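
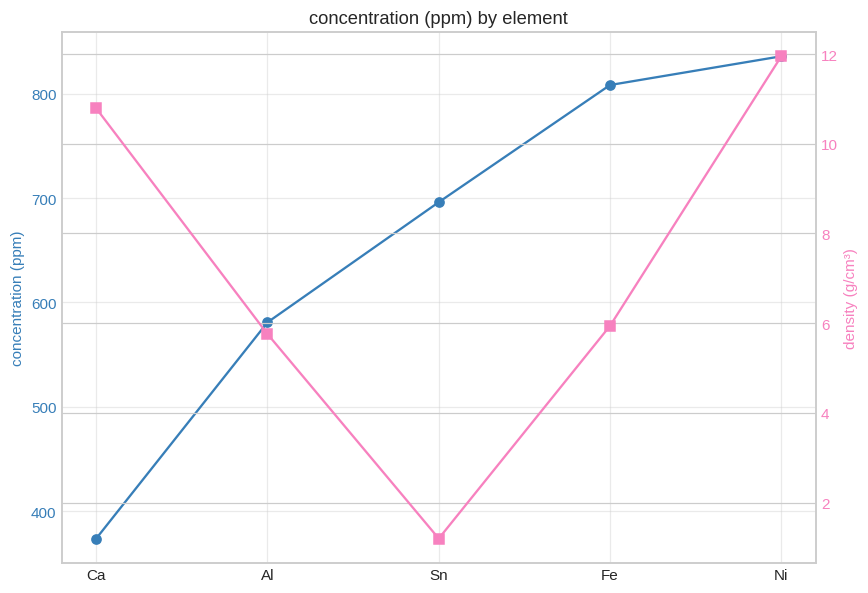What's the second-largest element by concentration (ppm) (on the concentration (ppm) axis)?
Fe

Top 3 (on the concentration (ppm) axis): Ni ≈ 850, Fe ≈ 800, Sn ≈ 700.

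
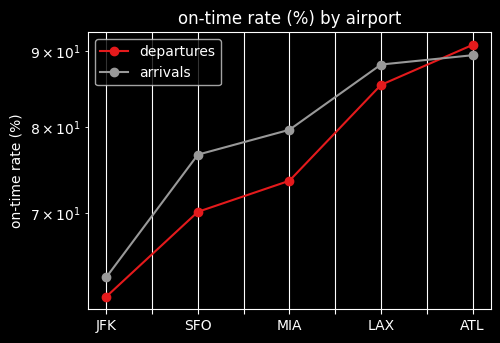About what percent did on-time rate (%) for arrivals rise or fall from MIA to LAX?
≈ +12.5%

MIA ≈ 80, LAX ≈ 90; (90 − 80) / 80 ≈ +12.5%.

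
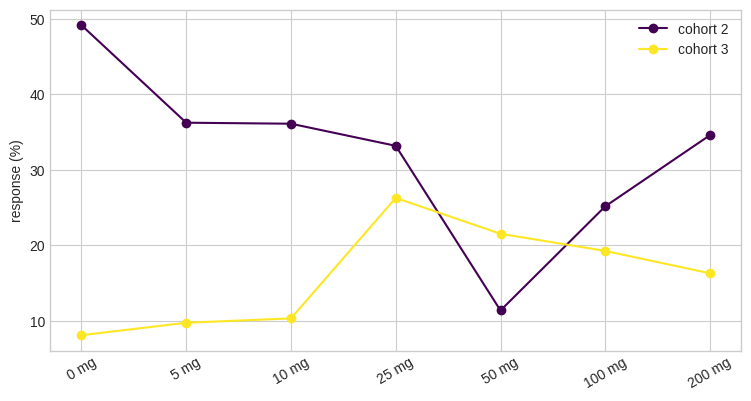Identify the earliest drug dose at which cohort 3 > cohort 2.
50 mg

25 mg: cohort 3 ≈ 25 vs cohort 2 ≈ 35 (not yet); 50 mg: cohort 3 ≈ 20 vs cohort 2 ≈ 10 (first crossover).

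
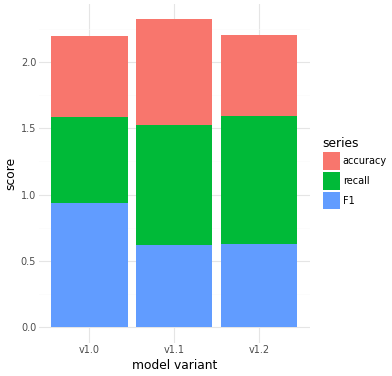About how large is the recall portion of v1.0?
≈ 0.6

recall top ≈ 1.6, bottom ≈ 1.0; segment ≈ 0.6.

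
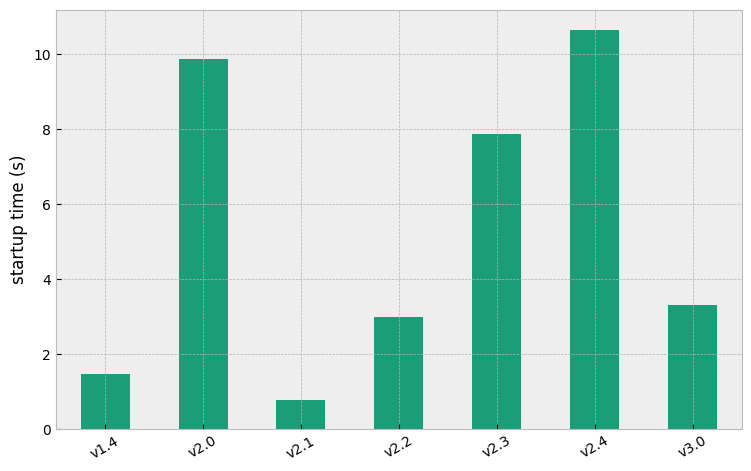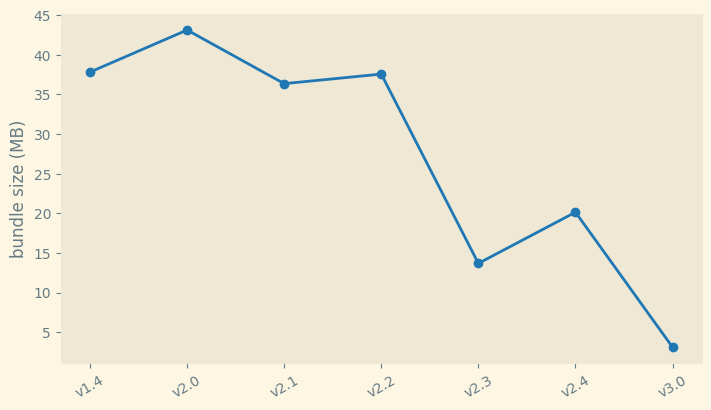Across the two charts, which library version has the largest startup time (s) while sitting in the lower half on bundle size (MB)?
Chart 2 median bundle size (MB) ≈ 35; below-median library versions: v2.3, v2.4, v3.0. Among those, v2.4 has the highest startup time (s) (≈ 11).

v2.4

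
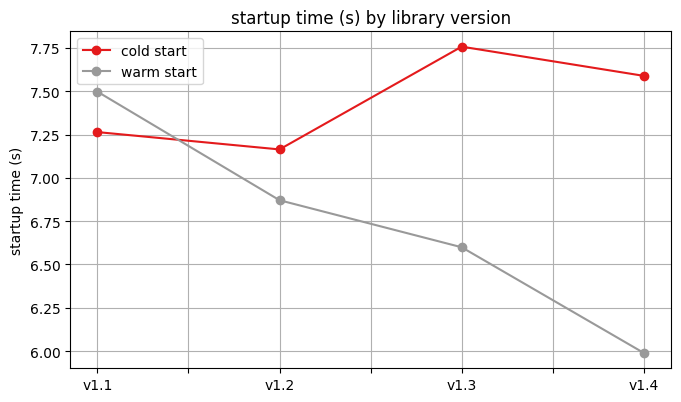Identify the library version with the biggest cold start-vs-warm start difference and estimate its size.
v1.4: cold start ≈ 7.6, warm start ≈ 6.0 → gap ≈ 1.6. Next-largest (v1.3) is only ≈ 1.2.

v1.4, ≈ 1.6 s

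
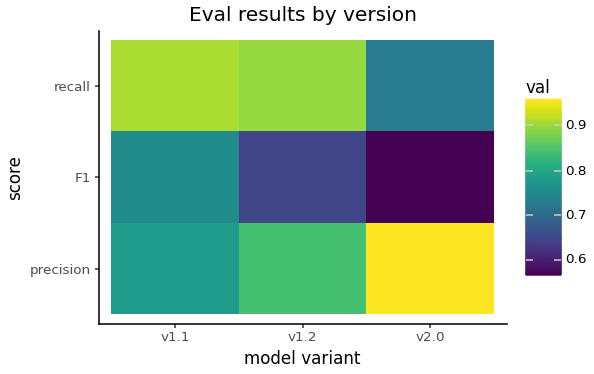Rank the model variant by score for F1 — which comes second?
v1.2

Top 3 for F1: v1.1 ≈ 0.75, v1.2 ≈ 0.65, v2.0 ≈ 0.55.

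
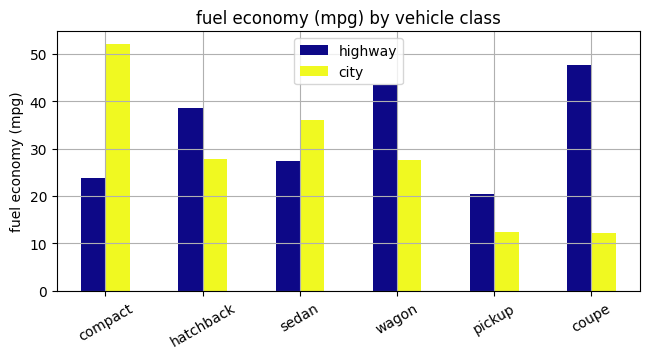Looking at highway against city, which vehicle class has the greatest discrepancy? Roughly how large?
coupe: highway ≈ 50, city ≈ 10 → gap ≈ 40. Next-largest (compact) is only ≈ 25.

coupe, ≈ 40 mpg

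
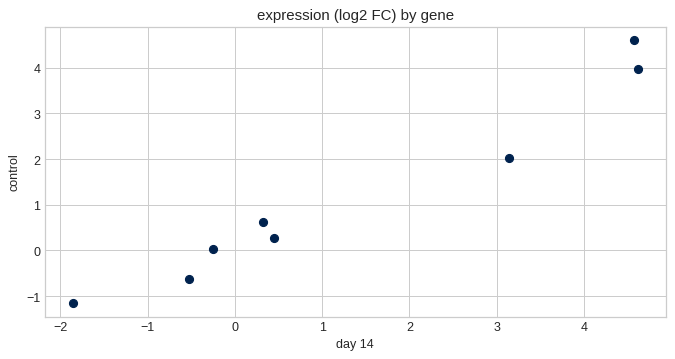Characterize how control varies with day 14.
positive, strong

Points are positively correlated; strong (|r| ≈ 1.0).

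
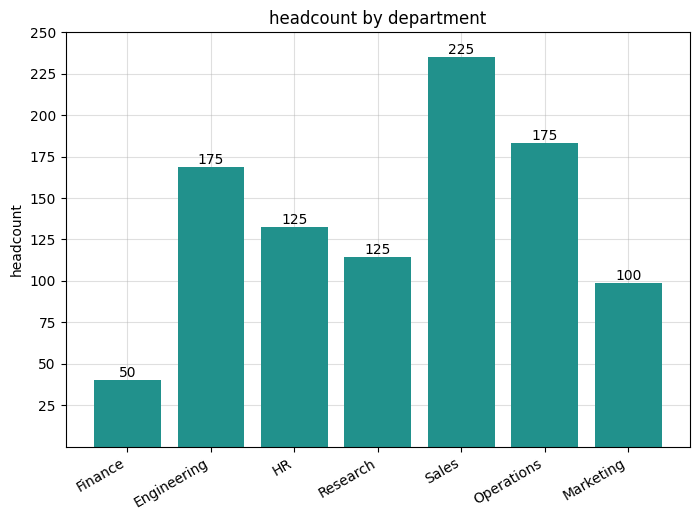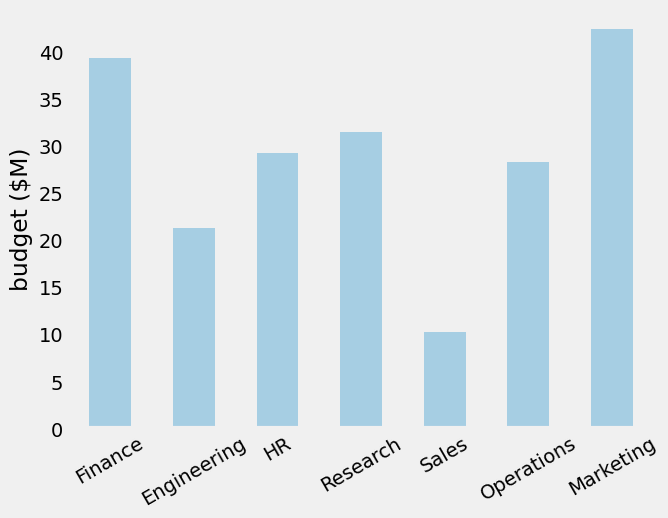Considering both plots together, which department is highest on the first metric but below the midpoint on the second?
Chart 2 median budget ($M) ≈ 30; below-median departments: Engineering, Sales, Operations. Among those, Sales has the highest headcount (≈ 225).

Sales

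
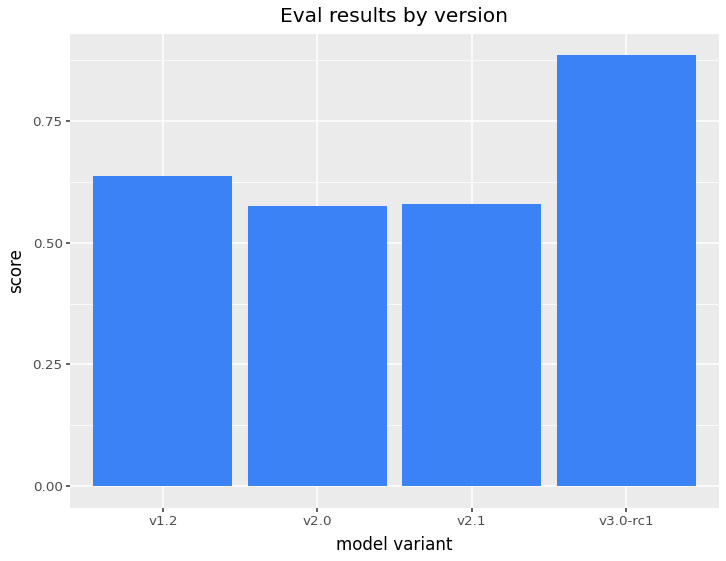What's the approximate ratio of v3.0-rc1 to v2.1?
≈ 1.5×

v3.0-rc1 ≈ 0.9, v2.1 ≈ 0.6; 0.9/0.6 ≈ 1.5.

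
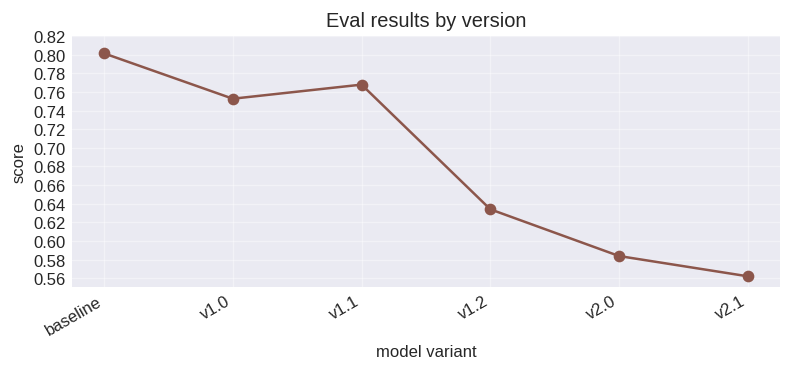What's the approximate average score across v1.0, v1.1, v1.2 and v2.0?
(0.76 + 0.76 + 0.64 + 0.58) / 4 ≈ 0.69.

≈ 0.69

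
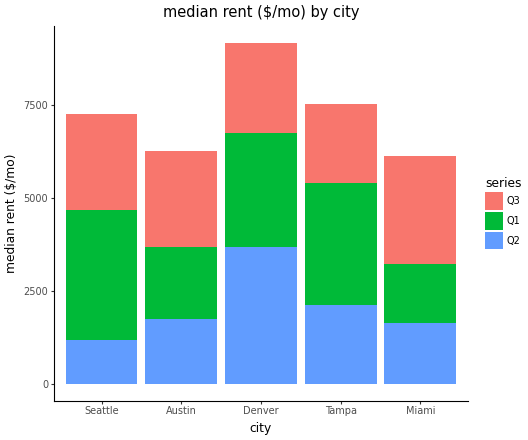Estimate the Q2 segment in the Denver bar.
≈ 4000

Q2 top ≈ 4000, bottom ≈ 0; segment ≈ 4000.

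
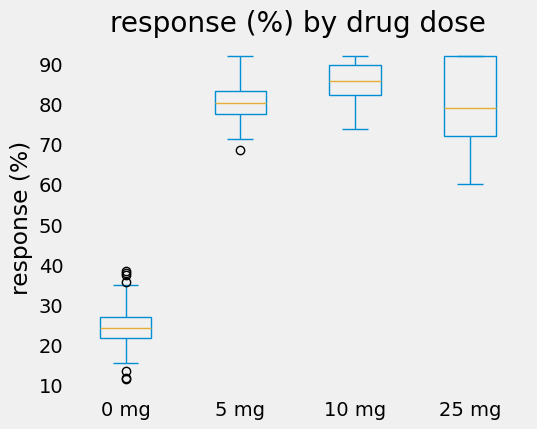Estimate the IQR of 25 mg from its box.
≈ 20

Q3 ≈ 90, Q1 ≈ 70; IQR ≈ 20.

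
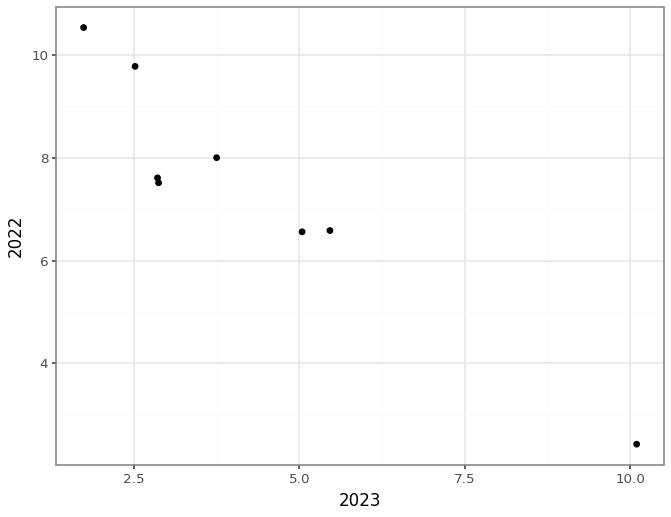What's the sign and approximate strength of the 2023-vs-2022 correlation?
Points are negatively correlated; strong (|r| ≈ 1.0).

negative, strong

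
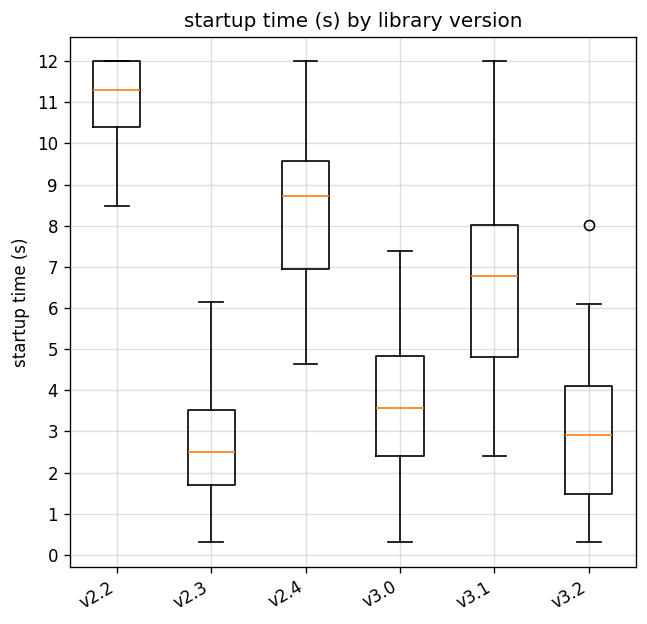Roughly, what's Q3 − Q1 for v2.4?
Q3 ≈ 10, Q1 ≈ 7; IQR ≈ 3.

≈ 3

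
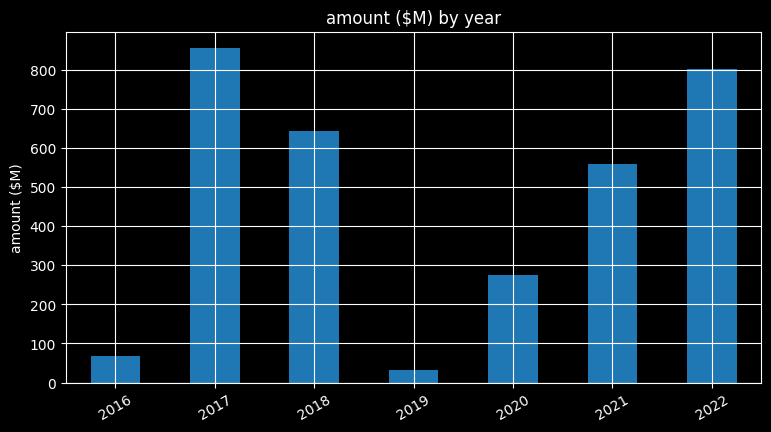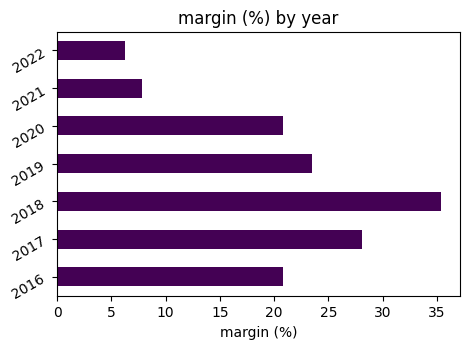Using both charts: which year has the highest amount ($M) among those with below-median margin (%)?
Chart 2 median margin (%) ≈ 20; below-median years: 2020, 2021, 2022. Among those, 2022 has the highest amount ($M) (≈ 800).

2022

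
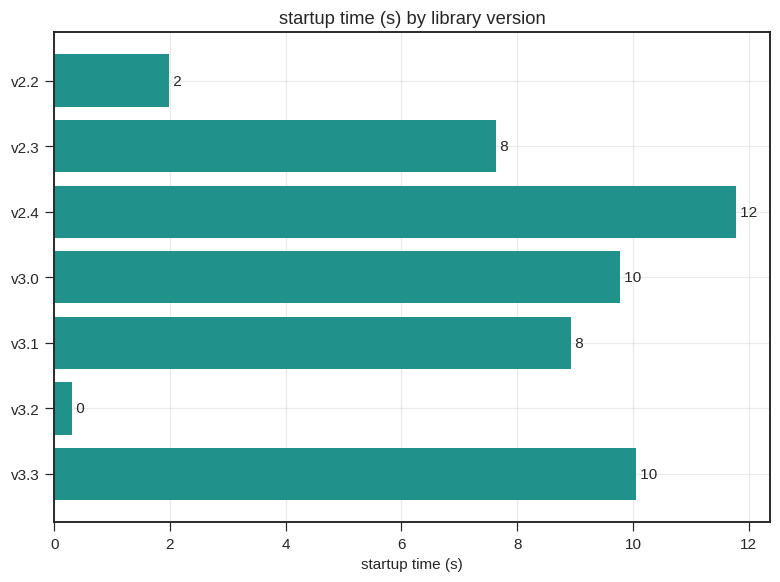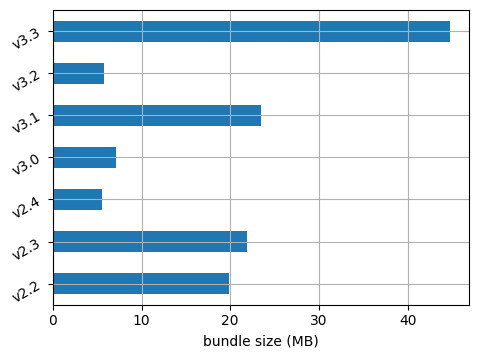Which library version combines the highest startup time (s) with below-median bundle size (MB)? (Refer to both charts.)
Chart 2 median bundle size (MB) ≈ 20; below-median library versions: v2.4, v3.0, v3.2. Among those, v2.4 has the highest startup time (s) (≈ 12).

v2.4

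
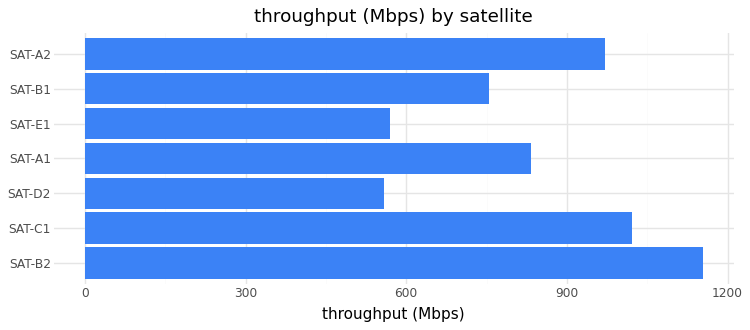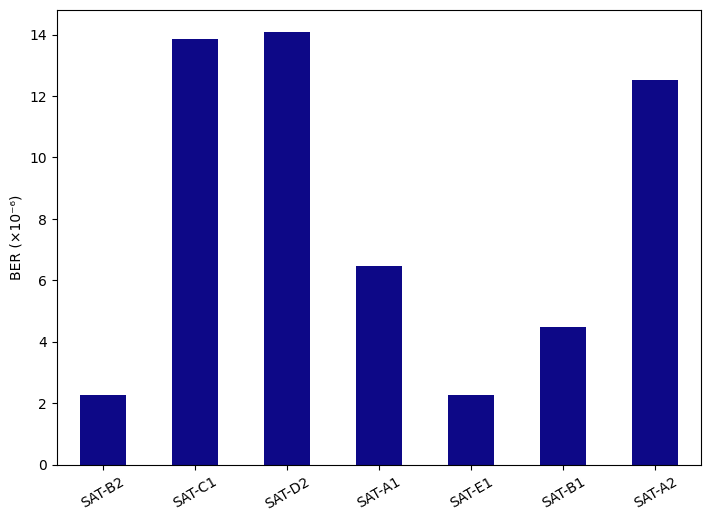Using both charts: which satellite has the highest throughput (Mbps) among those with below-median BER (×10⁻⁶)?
Chart 2 median BER (×10⁻⁶) ≈ 6; below-median satellites: SAT-B2, SAT-E1, SAT-B1. Among those, SAT-B2 has the highest throughput (Mbps) (≈ 1200).

SAT-B2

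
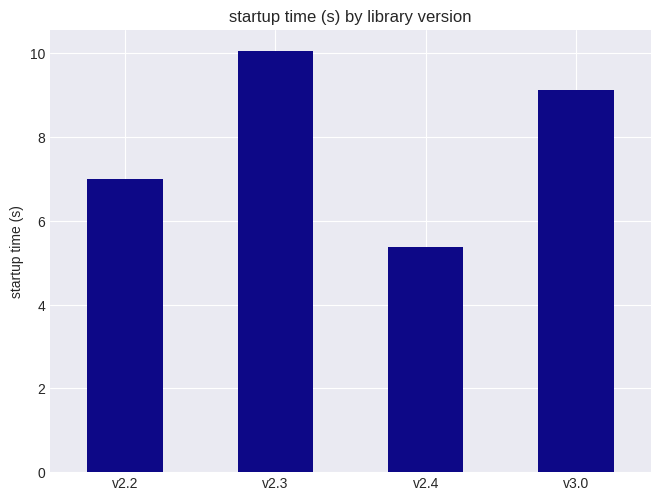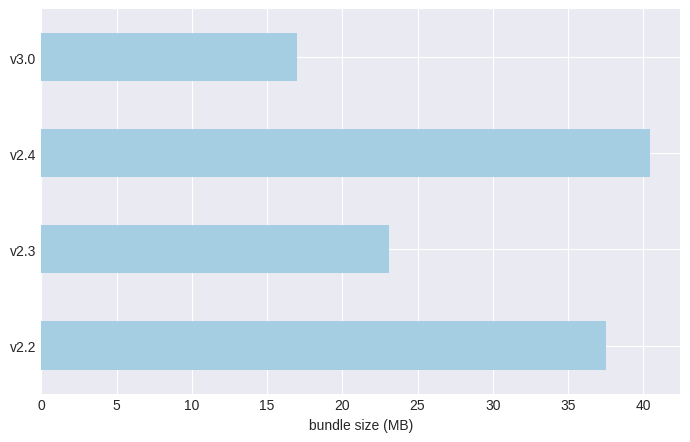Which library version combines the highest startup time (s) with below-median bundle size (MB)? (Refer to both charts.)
Chart 2 median bundle size (MB) ≈ 30; below-median library versions: v2.3, v3.0. Among those, v2.3 has the highest startup time (s) (≈ 10).

v2.3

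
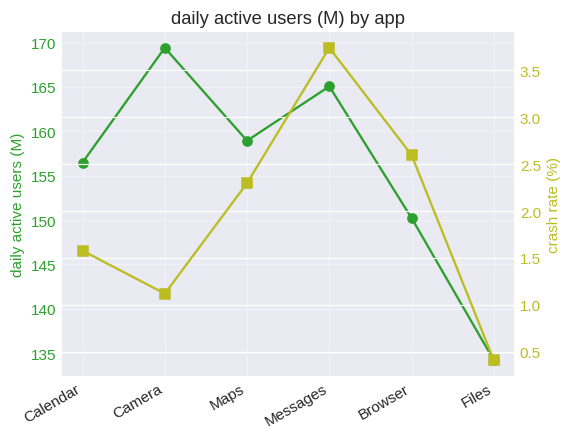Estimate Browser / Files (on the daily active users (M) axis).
≈ 1.11×

Browser ≈ 150, Files ≈ 135; 150/135 ≈ 1.11.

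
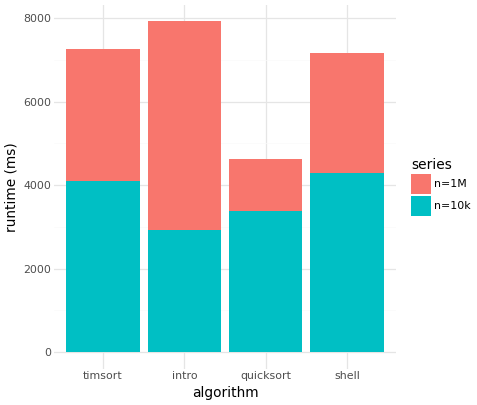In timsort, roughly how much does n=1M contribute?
≈ 3000

n=1M top ≈ 7000, bottom ≈ 4000; segment ≈ 3000.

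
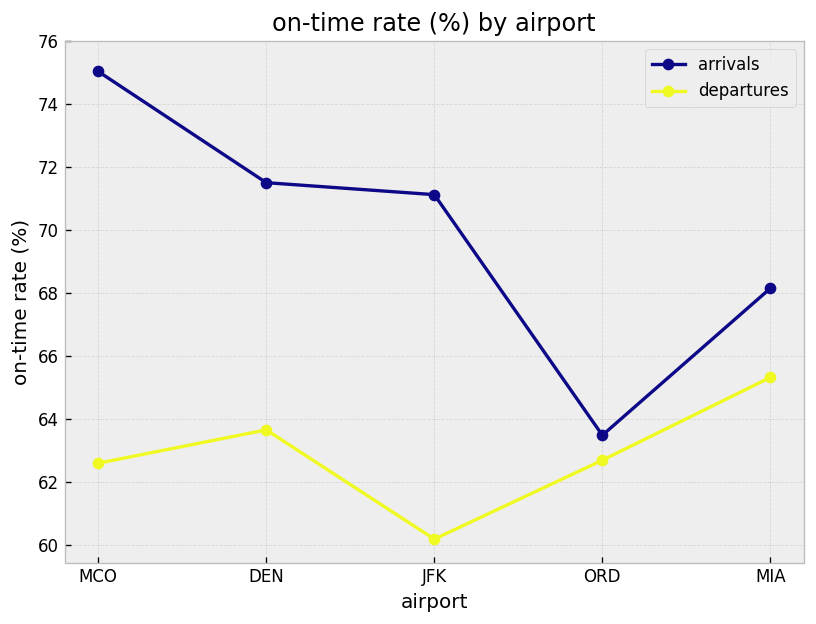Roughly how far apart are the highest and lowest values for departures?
≈ 6

Max MIA ≈ 66, min JFK ≈ 60; range ≈ 6.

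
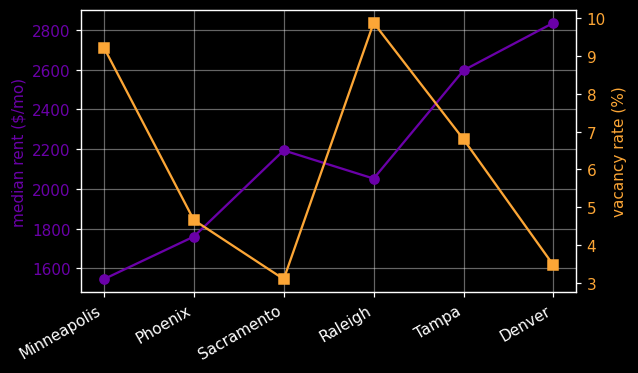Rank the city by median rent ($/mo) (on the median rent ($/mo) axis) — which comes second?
Top 3 (on the median rent ($/mo) axis): Denver ≈ 2800, Tampa ≈ 2600, Sacramento ≈ 2200.

Tampa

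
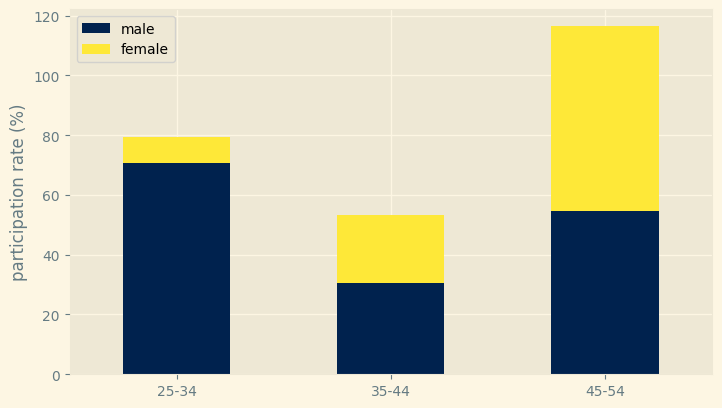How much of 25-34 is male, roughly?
male top ≈ 70, bottom ≈ 0; segment ≈ 70.

≈ 70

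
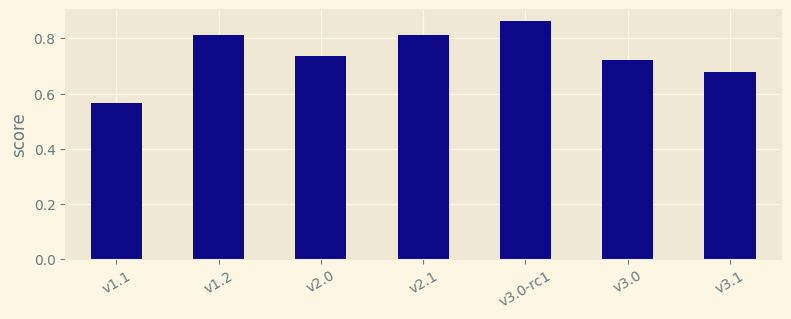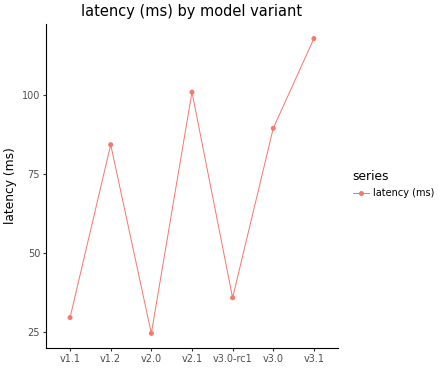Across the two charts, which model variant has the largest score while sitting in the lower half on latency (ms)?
v3.0-rc1

Chart 2 median latency (ms) ≈ 80; below-median model variants: v1.1, v2.0, v3.0-rc1. Among those, v3.0-rc1 has the highest score (≈ 0.9).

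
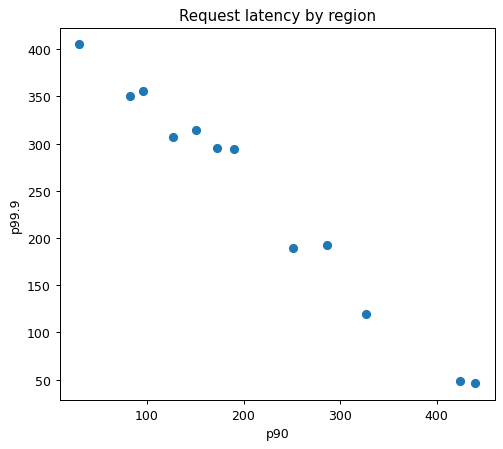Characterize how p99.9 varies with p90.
negative, strong

Points are negatively correlated; strong (|r| ≈ 1.0).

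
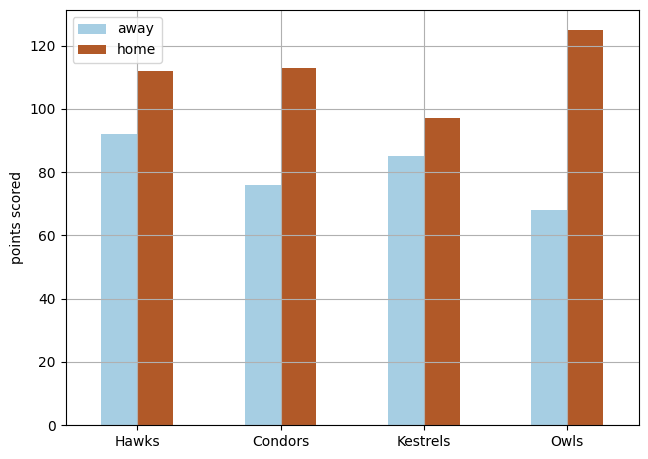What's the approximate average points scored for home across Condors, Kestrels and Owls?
≈ 113

(120 + 100 + 120) / 3 ≈ 113.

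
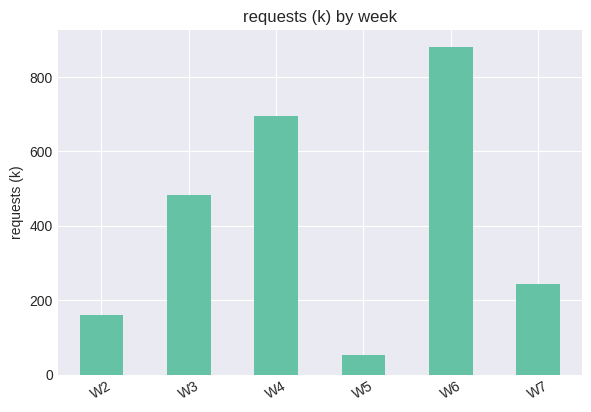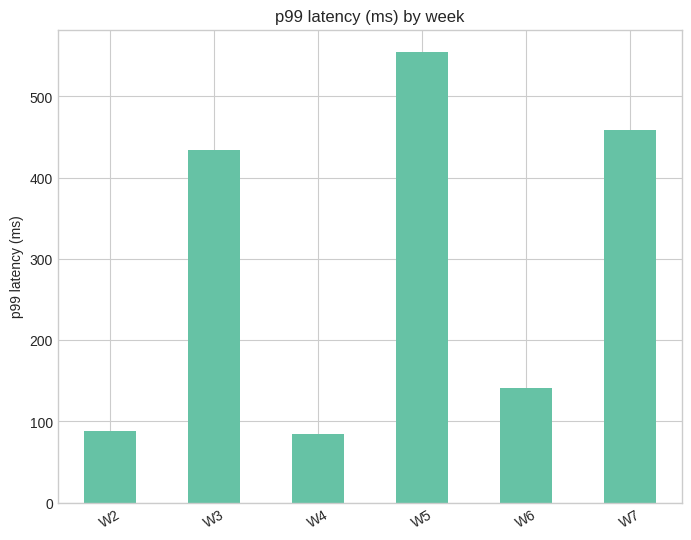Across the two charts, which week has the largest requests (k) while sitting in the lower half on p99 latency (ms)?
Chart 2 median p99 latency (ms) ≈ 300; below-median weeks: W2, W4, W6. Among those, W6 has the highest requests (k) (≈ 900).

W6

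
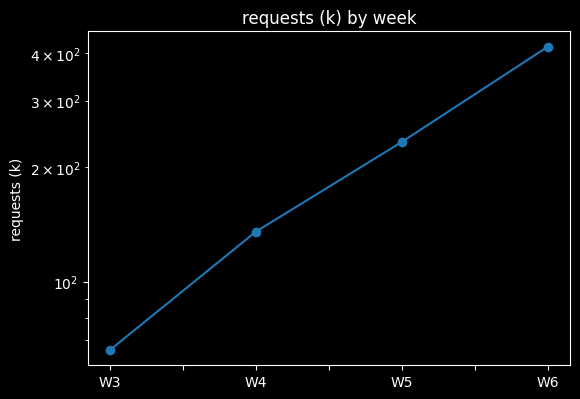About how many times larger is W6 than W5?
≈ 1.6×

W6 ≈ 400, W5 ≈ 250; 400/250 ≈ 1.6.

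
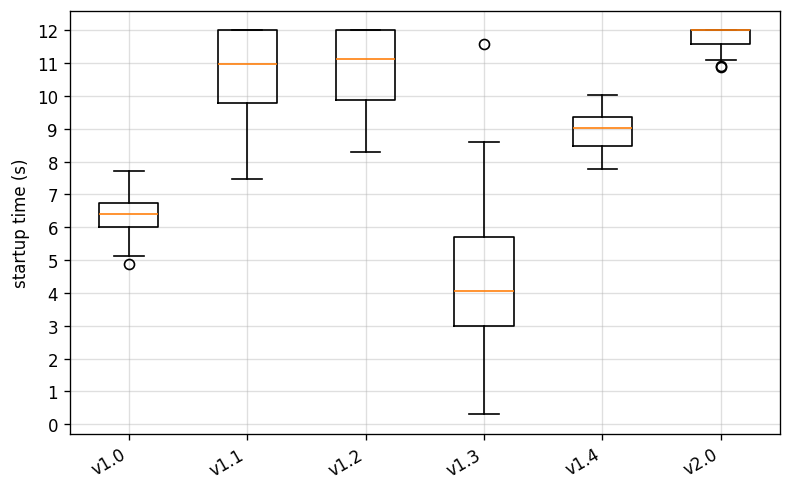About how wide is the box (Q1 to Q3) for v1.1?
≈ 2

Q3 ≈ 12, Q1 ≈ 10; IQR ≈ 2.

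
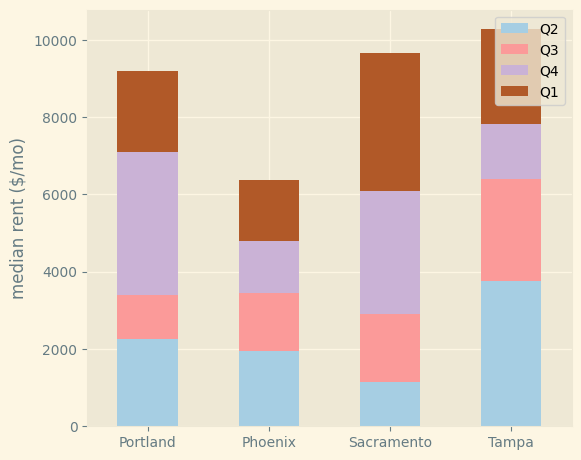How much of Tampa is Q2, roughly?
≈ 4000

Q2 top ≈ 4000, bottom ≈ 0; segment ≈ 4000.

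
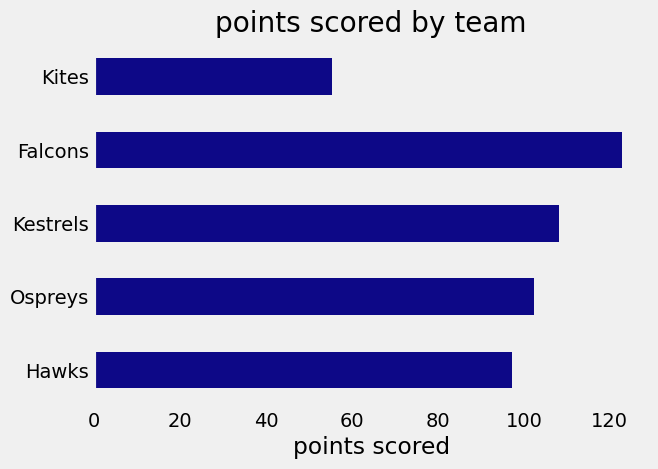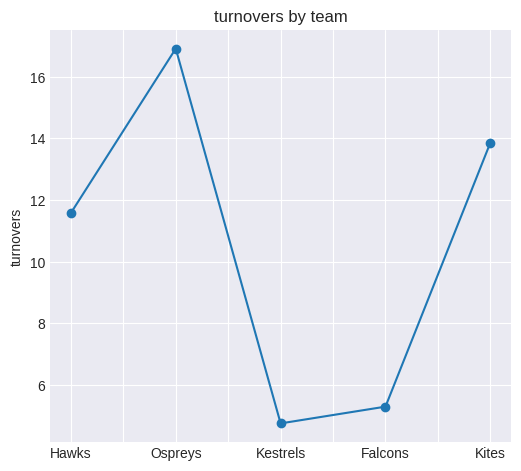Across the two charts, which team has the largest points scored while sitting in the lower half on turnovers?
Falcons

Chart 2 median turnovers ≈ 12; below-median teams: Kestrels, Falcons. Among those, Falcons has the highest points scored (≈ 120).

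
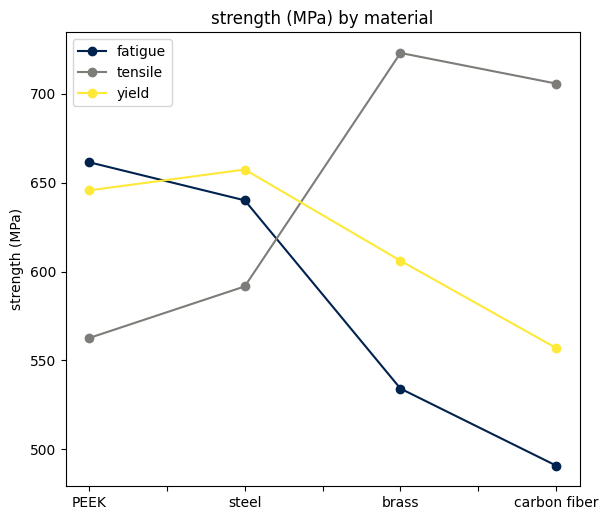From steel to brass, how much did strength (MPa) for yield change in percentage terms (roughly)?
≈ -9.1%

steel ≈ 660, brass ≈ 600; (600 − 660) / 660 ≈ -9.1%.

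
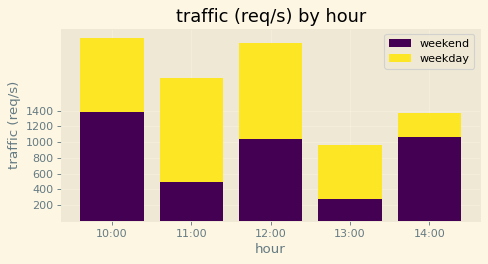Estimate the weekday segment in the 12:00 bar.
≈ 1200

weekday top ≈ 2200, bottom ≈ 1000; segment ≈ 1200.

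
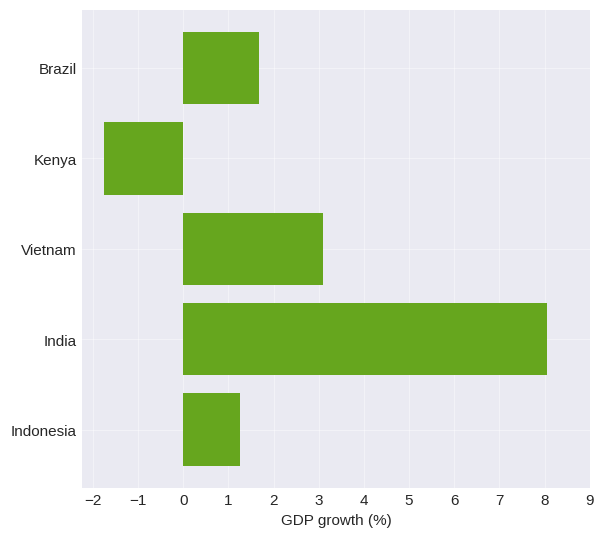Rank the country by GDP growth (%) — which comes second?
Vietnam

Top 3: India ≈ 8, Vietnam ≈ 3, Brazil ≈ 2.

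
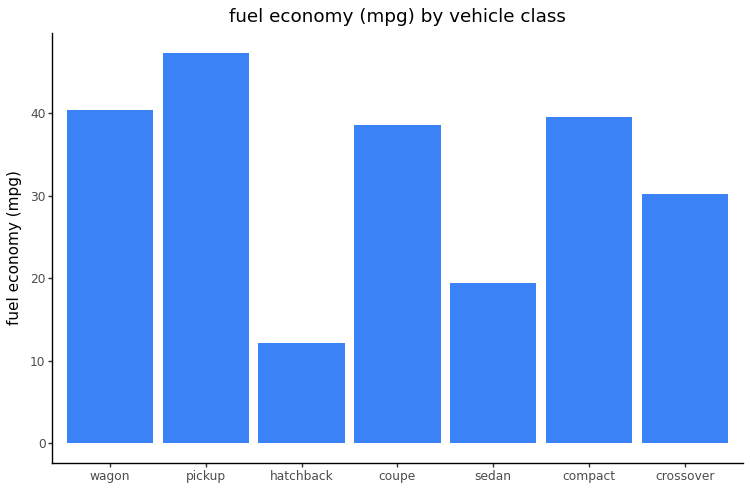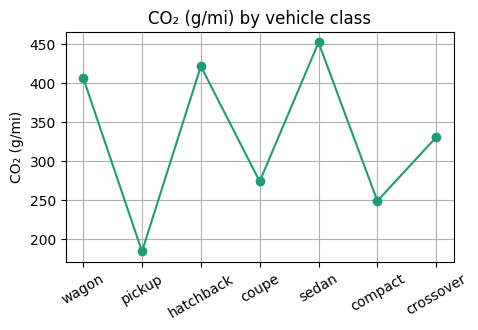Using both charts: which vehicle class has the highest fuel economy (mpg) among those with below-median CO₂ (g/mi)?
pickup

Chart 2 median CO₂ (g/mi) ≈ 350; below-median vehicle classes: pickup, coupe, compact. Among those, pickup has the highest fuel economy (mpg) (≈ 45).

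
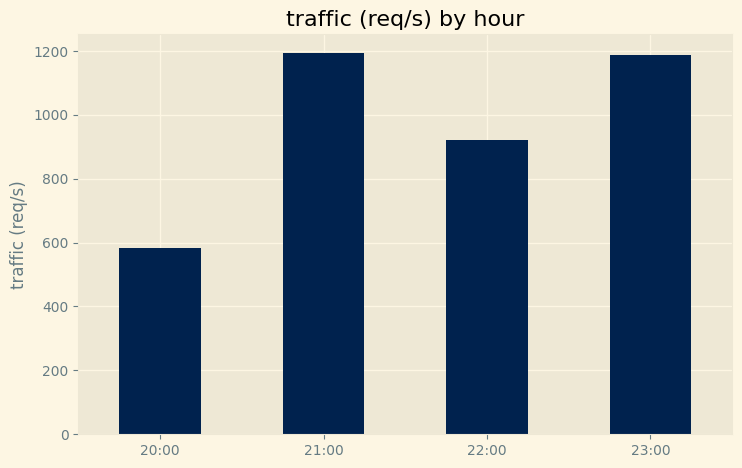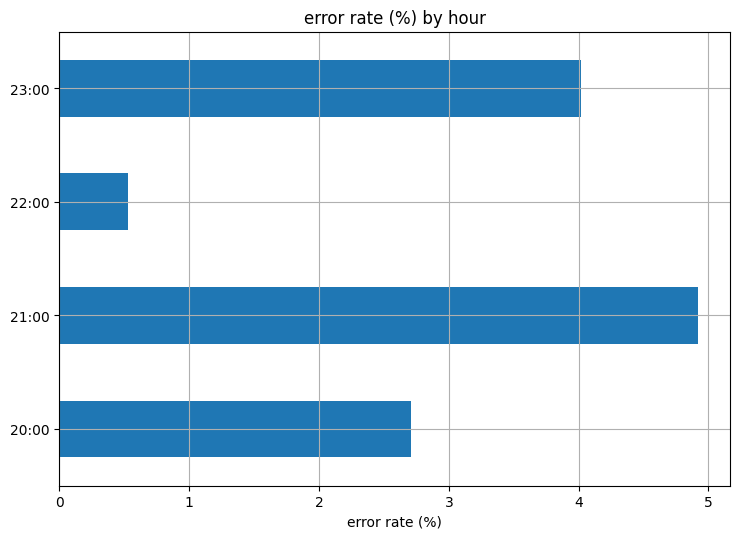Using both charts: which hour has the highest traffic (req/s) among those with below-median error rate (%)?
Chart 2 median error rate (%) ≈ 3.5; below-median hours: 20:00, 22:00. Among those, 22:00 has the highest traffic (req/s) (≈ 1000).

22:00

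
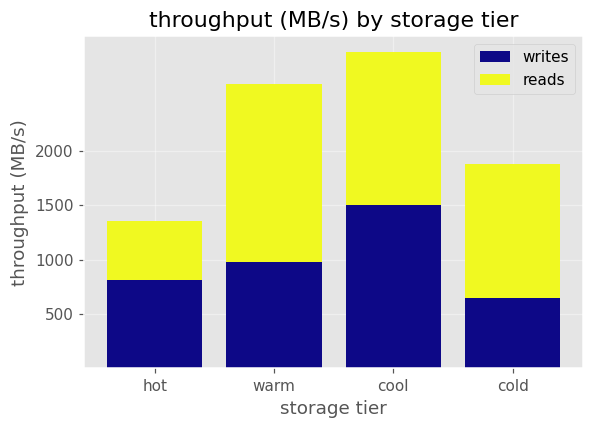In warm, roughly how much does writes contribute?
≈ 1000

writes top ≈ 1000, bottom ≈ 0; segment ≈ 1000.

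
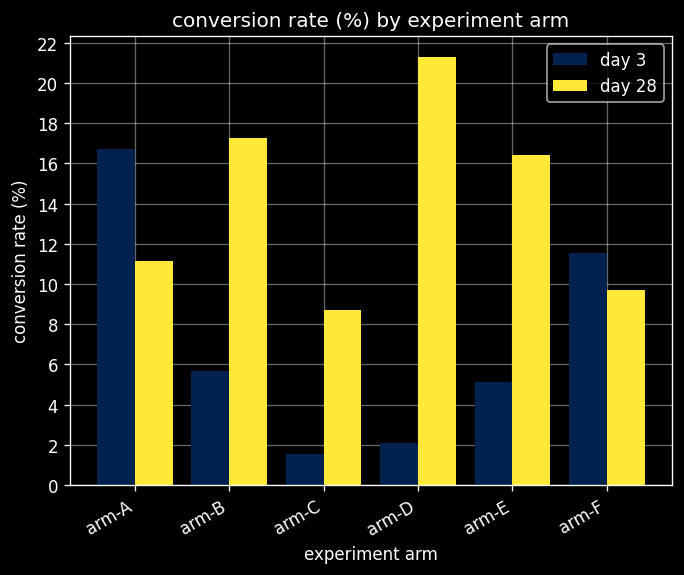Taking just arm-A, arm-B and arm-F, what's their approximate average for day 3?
≈ 11

(16 + 6 + 12) / 3 ≈ 11.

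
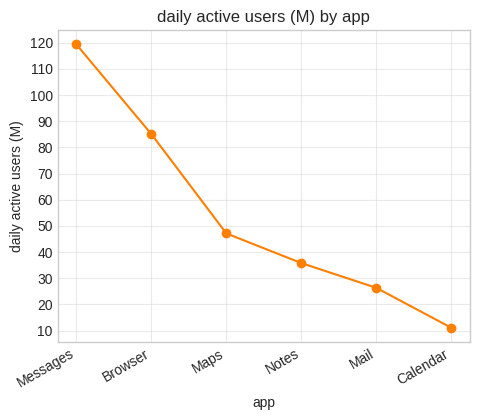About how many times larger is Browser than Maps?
≈ 1.8×

Browser ≈ 90, Maps ≈ 50; 90/50 ≈ 1.8.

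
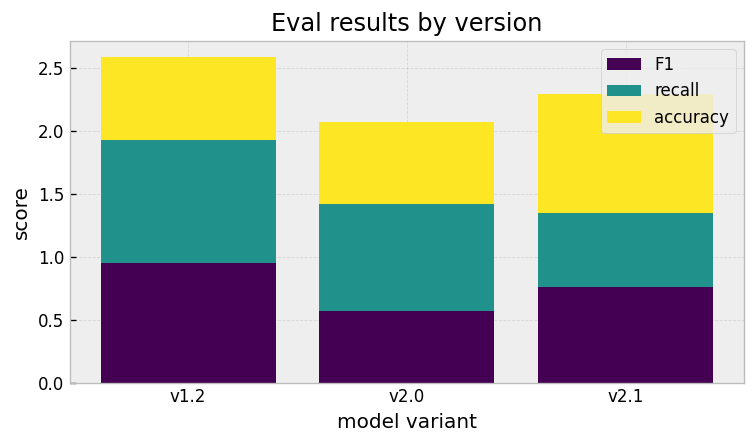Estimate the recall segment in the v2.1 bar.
≈ 0.5

recall top ≈ 1.5, bottom ≈ 1.0; segment ≈ 0.5.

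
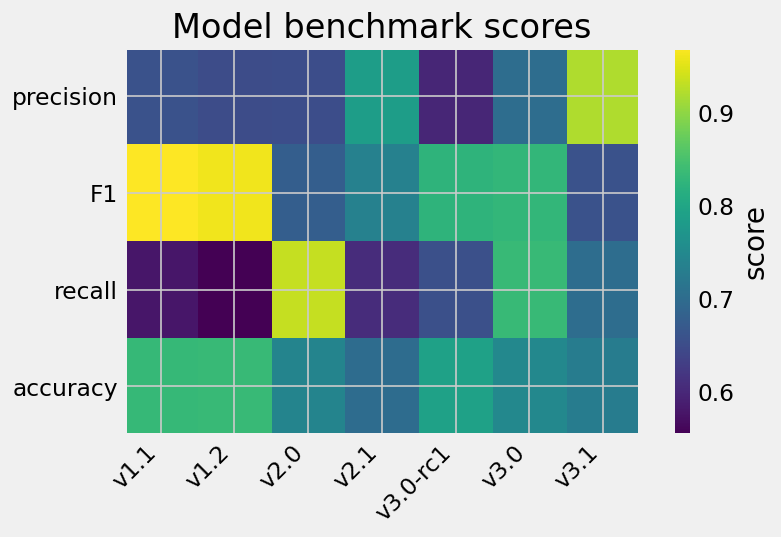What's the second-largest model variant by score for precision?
Top 3 for precision: v3.1 ≈ 0.90, v2.1 ≈ 0.80, v3.0 ≈ 0.70.

v2.1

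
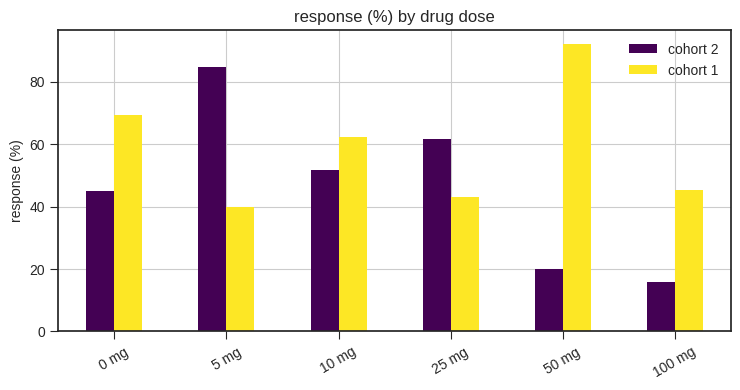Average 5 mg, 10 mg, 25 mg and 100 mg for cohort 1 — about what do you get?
≈ 48

(40 + 60 + 40 + 50) / 4 ≈ 48.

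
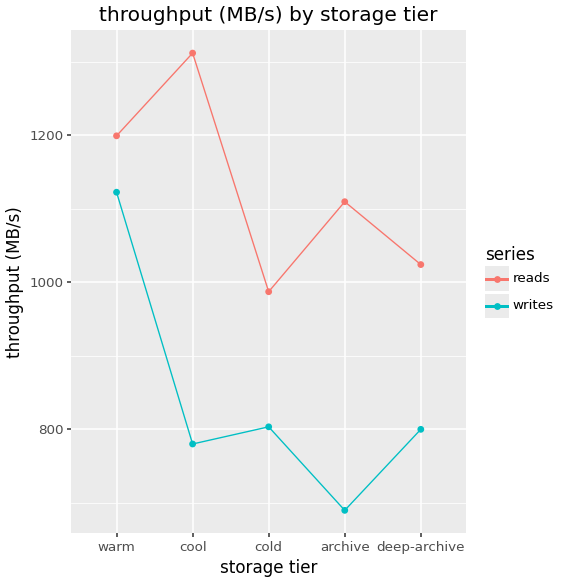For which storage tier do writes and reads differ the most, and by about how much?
cool: writes ≈ 800, reads ≈ 1300 → gap ≈ 500. Next-largest (archive) is only ≈ 400.

cool, ≈ 500 MB/s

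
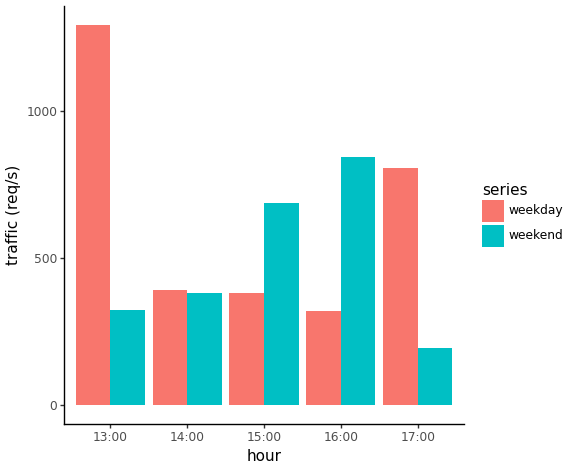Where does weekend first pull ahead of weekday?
14:00: weekend ≈ 400 vs weekday ≈ 400 (not yet); 15:00: weekend ≈ 600 vs weekday ≈ 400 (first crossover).

15:00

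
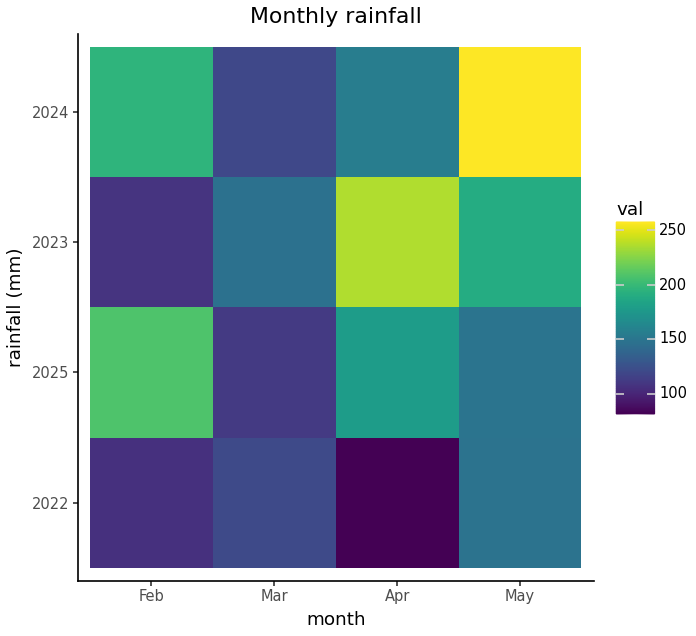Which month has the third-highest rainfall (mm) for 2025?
Top 4 for 2025: Feb ≈ 200, Apr ≈ 180, May ≈ 140, Mar ≈ 120.

May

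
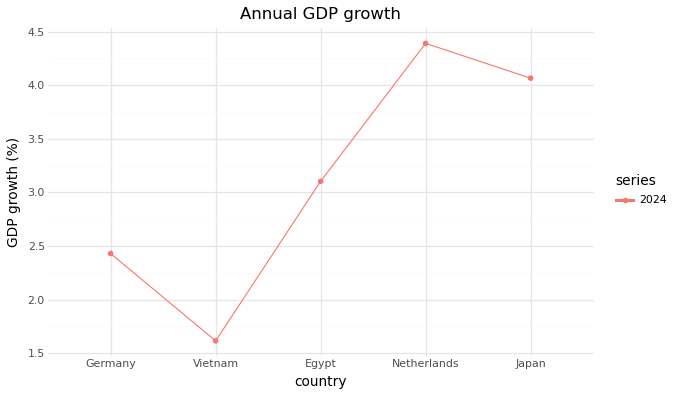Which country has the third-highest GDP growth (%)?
Egypt

Top 4: Netherlands ≈ 4.5, Japan ≈ 4.0, Egypt ≈ 3.0, Germany ≈ 2.5.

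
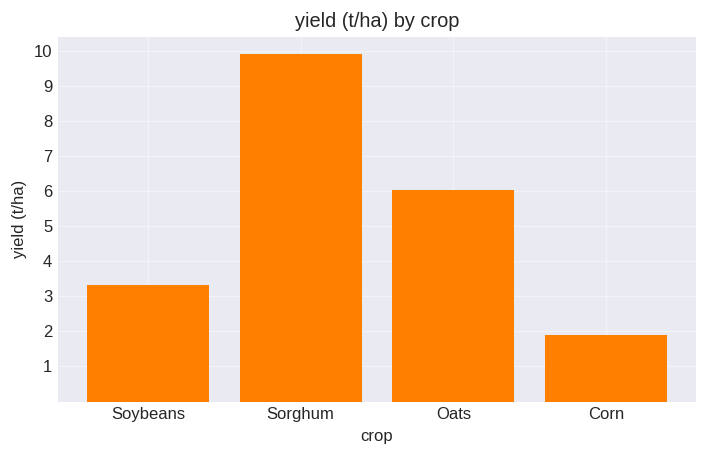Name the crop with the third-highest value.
Top 4: Sorghum ≈ 10, Oats ≈ 6, Soybeans ≈ 3, Corn ≈ 2.

Soybeans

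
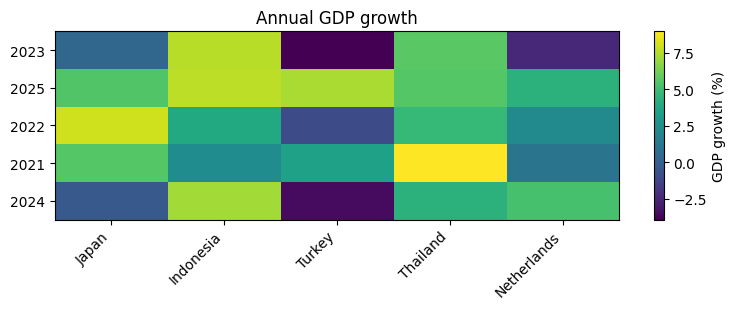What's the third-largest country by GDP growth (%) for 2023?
Top 4 for 2023: Indonesia ≈ 8, Thailand ≈ 6, Japan ≈ 0, Netherlands ≈ -2.

Japan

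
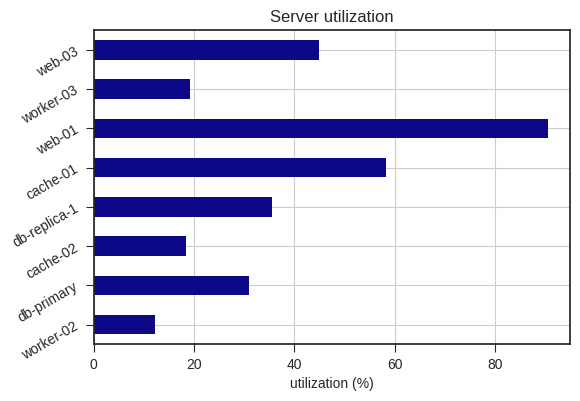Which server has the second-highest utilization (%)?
cache-01

Top 3: web-01 ≈ 90, cache-01 ≈ 60, web-03 ≈ 40.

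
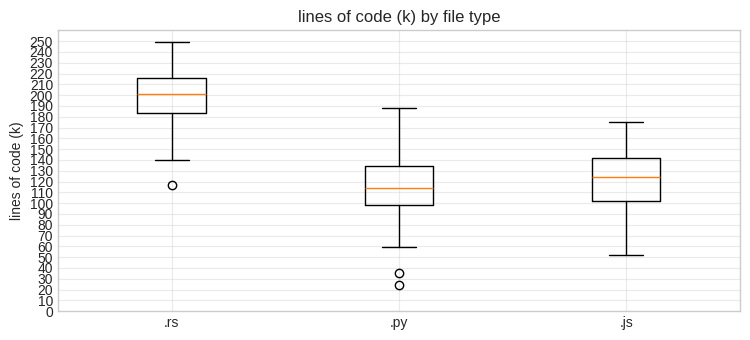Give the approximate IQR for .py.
Q3 ≈ 130, Q1 ≈ 100; IQR ≈ 30.

≈ 30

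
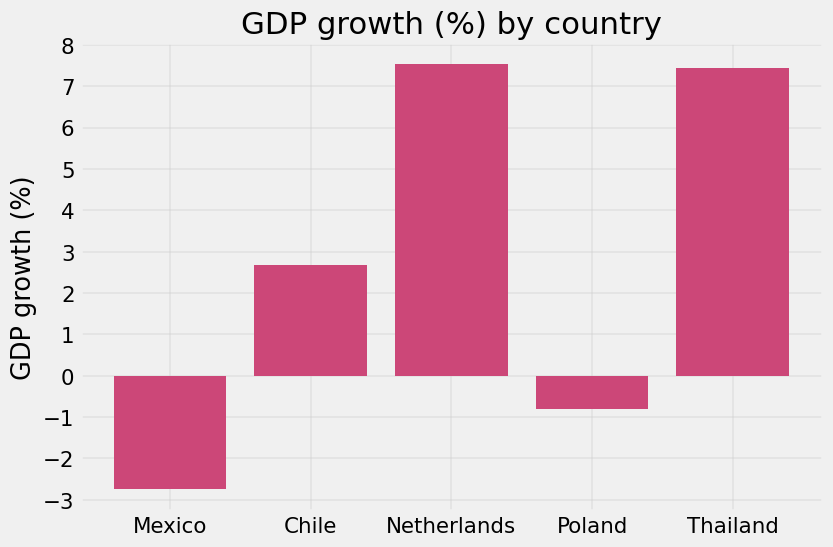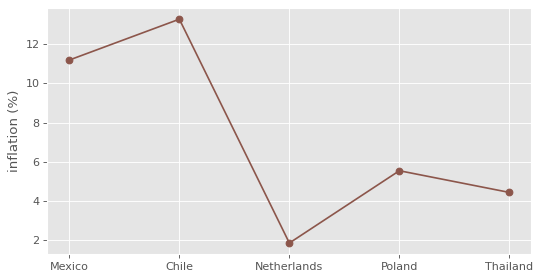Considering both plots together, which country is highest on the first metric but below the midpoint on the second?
Chart 2 median inflation (%) ≈ 6; below-median countries: Netherlands, Thailand. Among those, Netherlands has the highest GDP growth (%) (≈ 8).

Netherlands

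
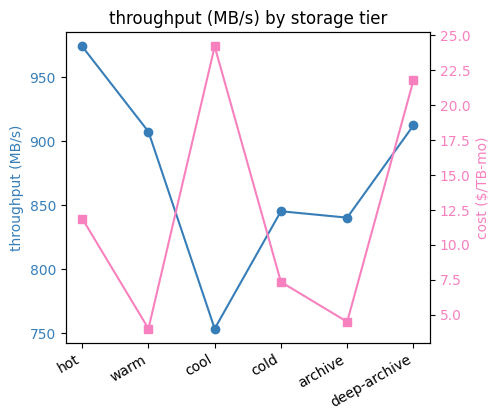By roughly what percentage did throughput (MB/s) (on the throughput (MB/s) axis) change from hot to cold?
≈ -14.3%

hot ≈ 980, cold ≈ 840; (840 − 980) / 980 ≈ -14.3%.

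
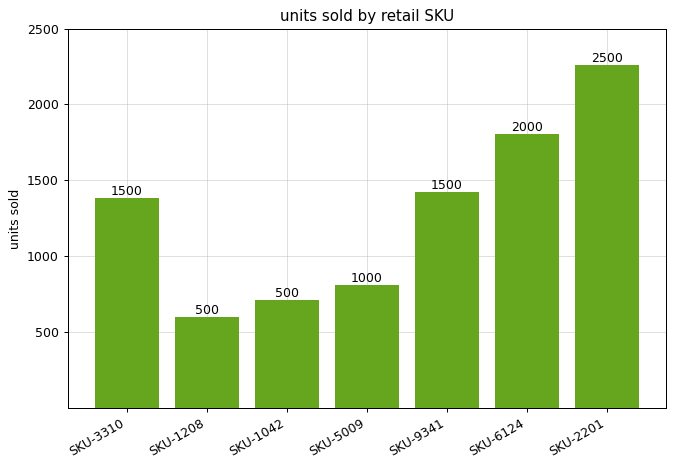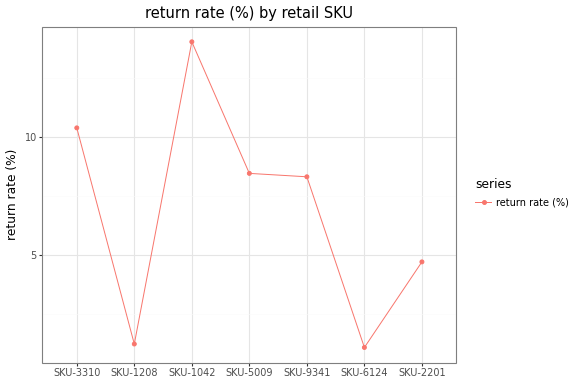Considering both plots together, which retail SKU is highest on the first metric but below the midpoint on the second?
Chart 2 median return rate (%) ≈ 8; below-median retail SKUs: SKU-1208, SKU-6124, SKU-2201. Among those, SKU-2201 has the highest units sold (≈ 2500).

SKU-2201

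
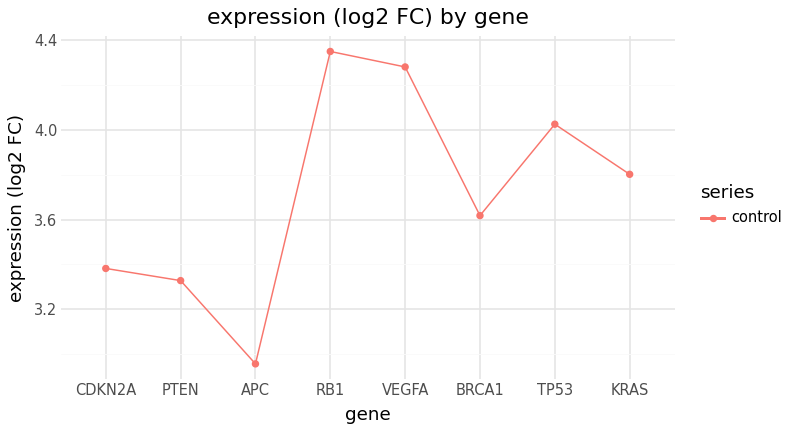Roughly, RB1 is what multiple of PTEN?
≈ 1.29×

RB1 ≈ 4.4, PTEN ≈ 3.4; 4.4/3.4 ≈ 1.29.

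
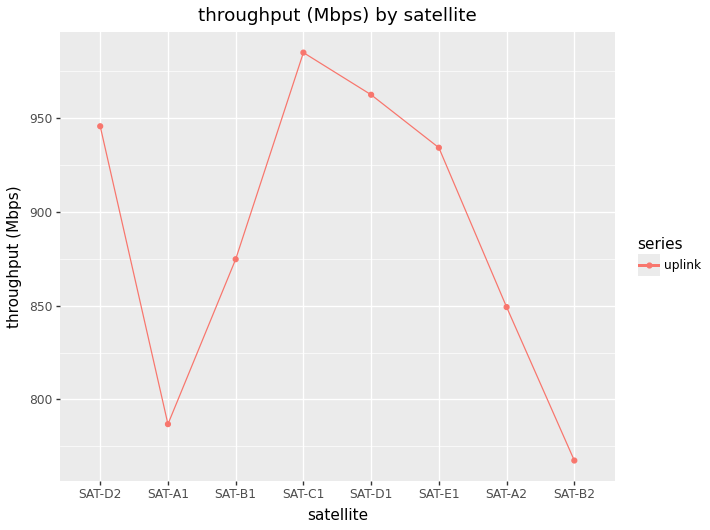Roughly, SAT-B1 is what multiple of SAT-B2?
≈ 1.16×

SAT-B1 ≈ 880, SAT-B2 ≈ 760; 880/760 ≈ 1.16.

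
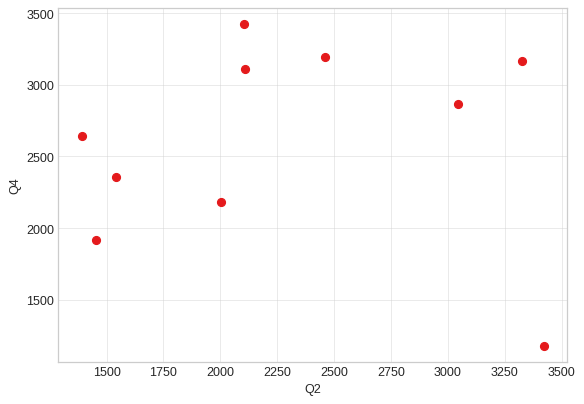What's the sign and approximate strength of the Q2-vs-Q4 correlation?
no clear correlation

Points are roughly uncorrelated; weak (|r| ≈ 0.0).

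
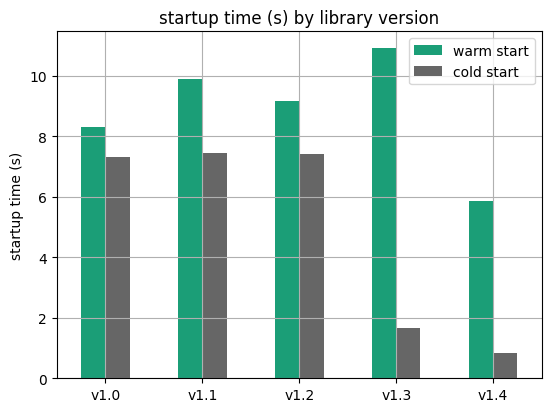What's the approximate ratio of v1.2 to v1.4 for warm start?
v1.2 ≈ 9, v1.4 ≈ 6; 9/6 ≈ 1.5.

≈ 1.5×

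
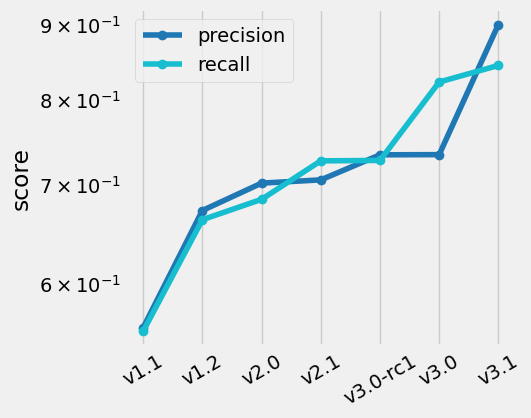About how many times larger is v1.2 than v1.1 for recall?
≈ 1.18×

v1.2 ≈ 0.65, v1.1 ≈ 0.55; 0.65/0.55 ≈ 1.18.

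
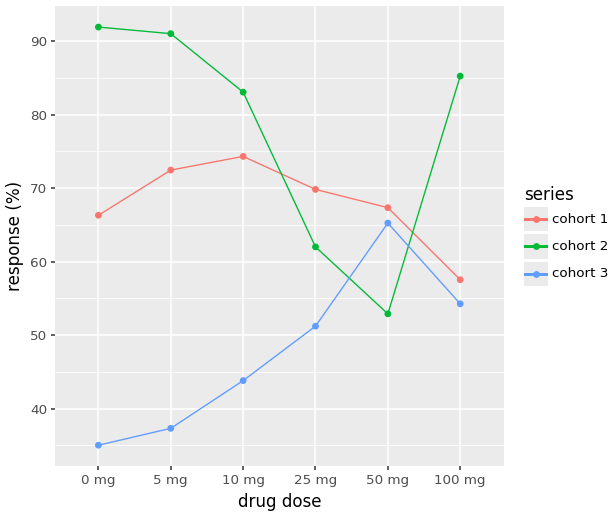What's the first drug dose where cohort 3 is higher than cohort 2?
50 mg

25 mg: cohort 3 ≈ 50 vs cohort 2 ≈ 60 (not yet); 50 mg: cohort 3 ≈ 65 vs cohort 2 ≈ 55 (first crossover).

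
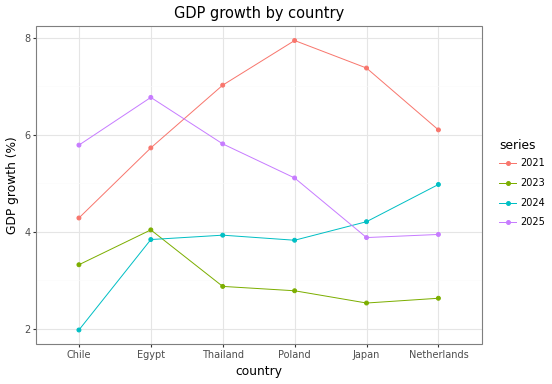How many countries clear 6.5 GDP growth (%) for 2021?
3

Above 6.5: Thailand, Poland, Japan.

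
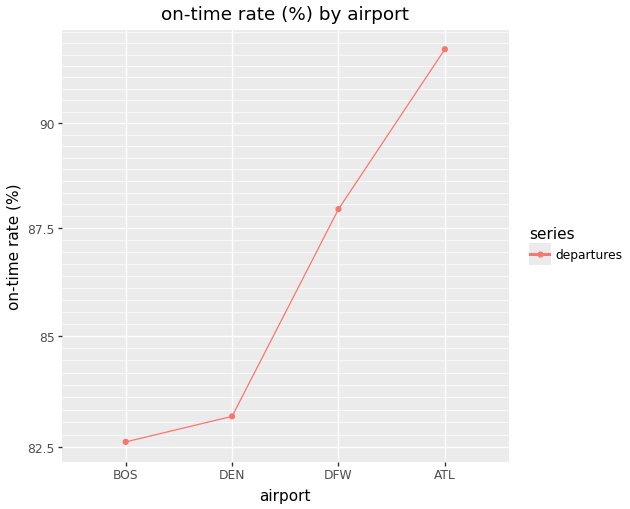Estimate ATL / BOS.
ATL ≈ 92, BOS ≈ 83; 92/83 ≈ 1.11.

≈ 1.11×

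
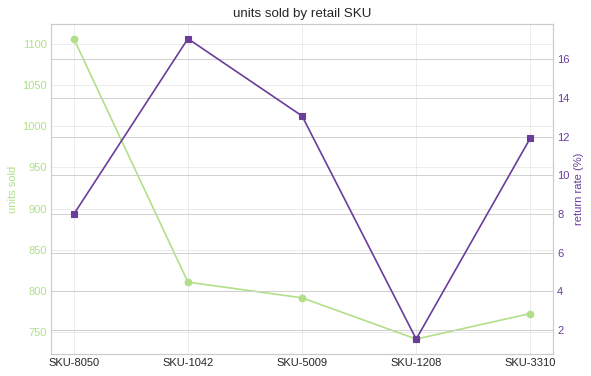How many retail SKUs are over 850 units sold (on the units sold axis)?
1

Above 850: SKU-8050.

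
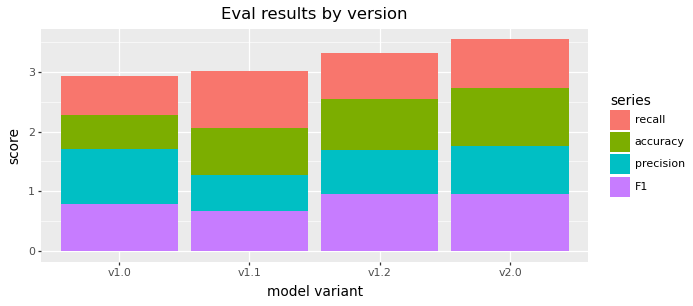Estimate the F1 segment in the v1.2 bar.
F1 top ≈ 1.0, bottom ≈ 0.0; segment ≈ 1.0.

≈ 1.0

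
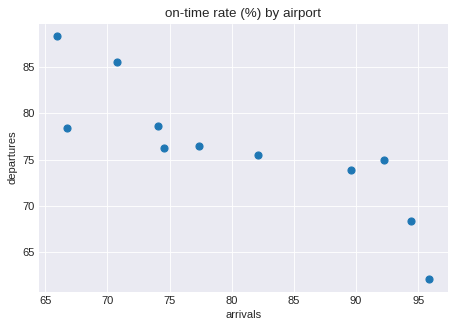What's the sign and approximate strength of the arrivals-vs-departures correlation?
negative, strong

Points are negatively correlated; strong (|r| ≈ 0.9).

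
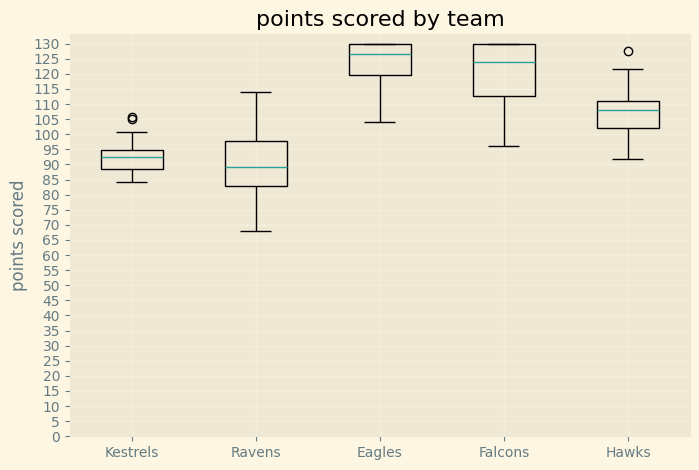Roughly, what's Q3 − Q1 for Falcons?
Q3 ≈ 130, Q1 ≈ 115; IQR ≈ 15.

≈ 15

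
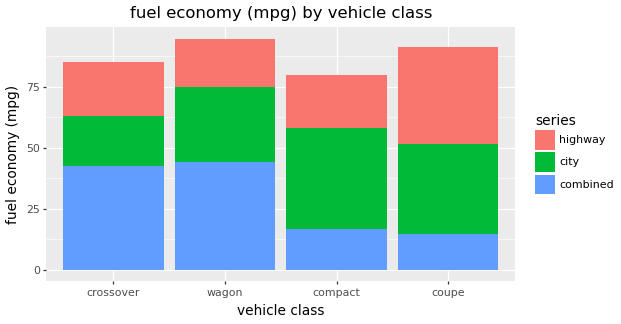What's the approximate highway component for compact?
≈ 20

highway top ≈ 80, bottom ≈ 60; segment ≈ 20.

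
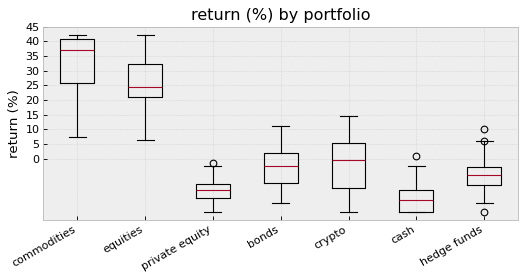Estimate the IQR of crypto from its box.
Q3 ≈ 5, Q1 ≈ -10; IQR ≈ 15.

≈ 15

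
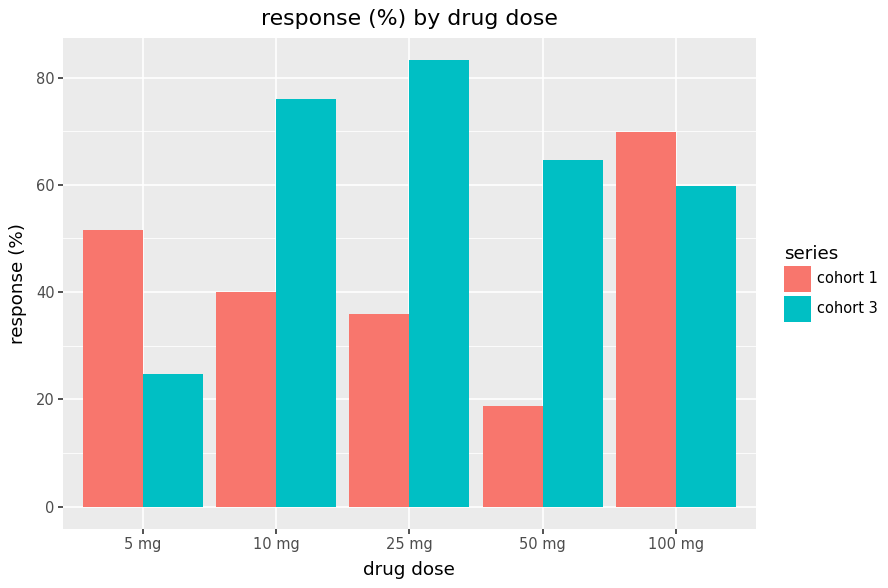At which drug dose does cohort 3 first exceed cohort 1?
5 mg: cohort 3 ≈ 20 vs cohort 1 ≈ 50 (not yet); 10 mg: cohort 3 ≈ 80 vs cohort 1 ≈ 40 (first crossover).

10 mg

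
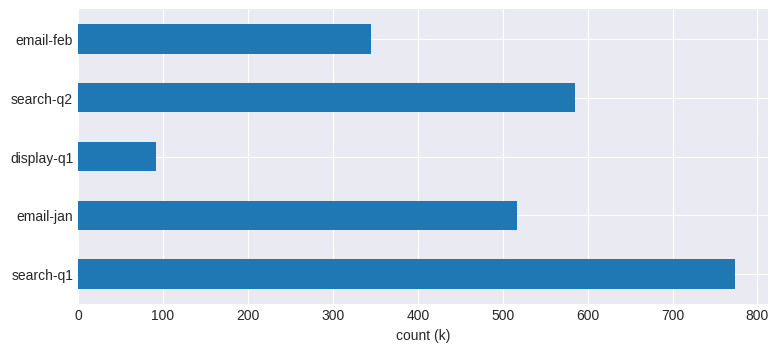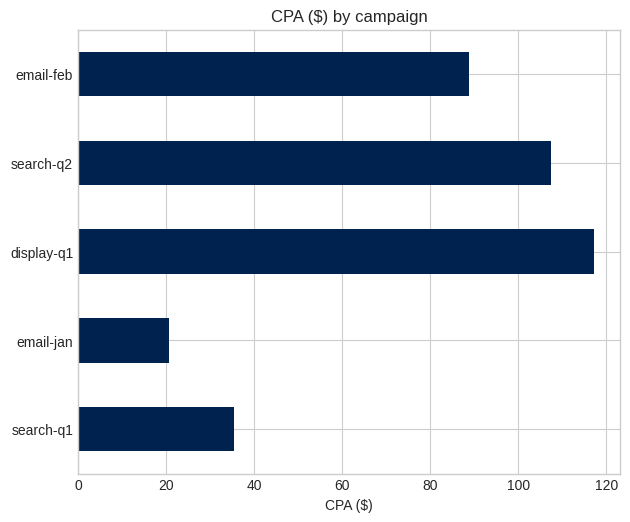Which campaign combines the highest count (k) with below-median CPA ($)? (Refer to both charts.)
Chart 2 median CPA ($) ≈ 80; below-median campaigns: search-q1, email-jan. Among those, search-q1 has the highest count (k) (≈ 800).

search-q1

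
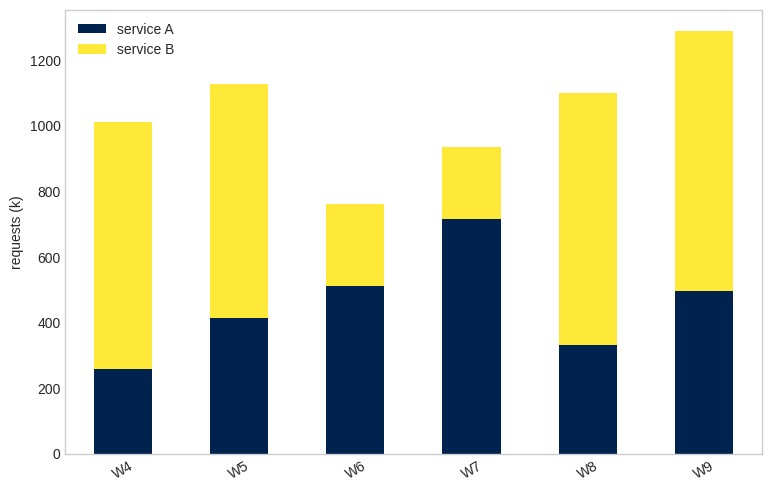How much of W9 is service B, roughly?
service B top ≈ 1200, bottom ≈ 400; segment ≈ 800.

≈ 800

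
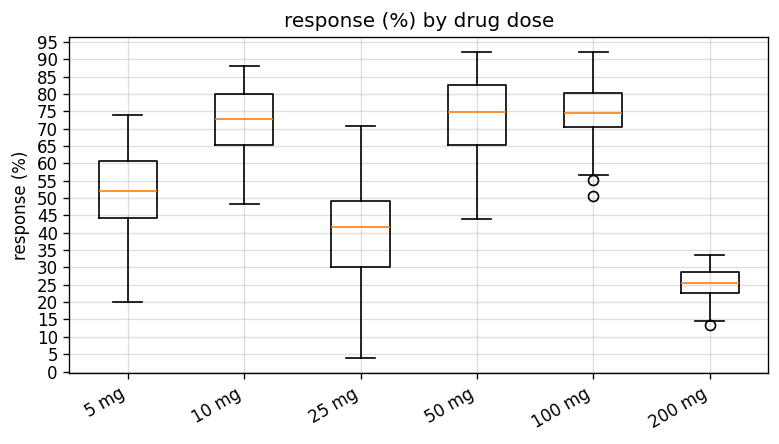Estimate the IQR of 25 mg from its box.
≈ 20

Q3 ≈ 50, Q1 ≈ 30; IQR ≈ 20.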